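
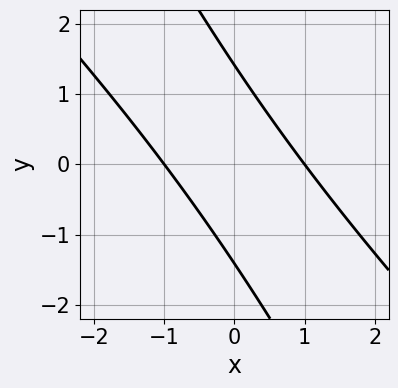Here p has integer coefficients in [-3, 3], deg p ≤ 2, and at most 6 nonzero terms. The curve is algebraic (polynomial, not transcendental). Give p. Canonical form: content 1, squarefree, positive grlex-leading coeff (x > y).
2*x^2 + 3*x*y + y^2 - 2

First, degree: no degree-1 curve has this shape, so deg p = 2.
Next, from the axis intercepts and sections: among the integer gridlines, it crosses the x-axis at x ∈ {-1, 1}.
Finally, solving for integer coefficients yields p as stated.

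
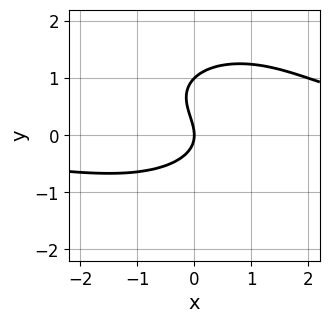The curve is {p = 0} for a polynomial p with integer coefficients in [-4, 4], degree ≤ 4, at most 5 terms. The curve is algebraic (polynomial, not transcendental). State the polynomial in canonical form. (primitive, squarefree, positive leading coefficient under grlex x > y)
x^2*y + 2*y^3 - 2*y^2 - 2*x

First, degree: the shape is more complex than any degree-2 curve, so deg p = 3.
Then, from the axis intercepts and sections: it crosses the x-axis at the gridline x = 0; among the integer gridlines, it crosses the y-axis at y ∈ {0, 1}.
Finally, matching integer coefficients to the picture gives p.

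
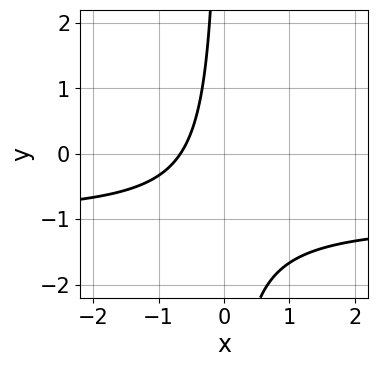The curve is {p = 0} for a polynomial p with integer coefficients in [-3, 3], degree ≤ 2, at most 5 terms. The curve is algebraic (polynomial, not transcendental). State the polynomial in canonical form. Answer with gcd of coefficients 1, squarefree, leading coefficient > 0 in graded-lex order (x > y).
3*x*y + 3*x + 2

The degree is 2 — no degree-1 curve has this shape.
Reading off the gridlines: no y-intercept at any integer in the box.
Together with the visible shape, these determine p as stated.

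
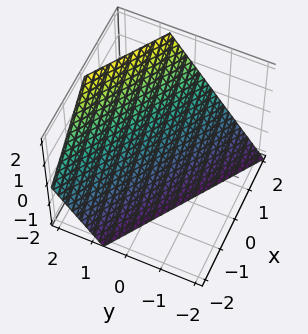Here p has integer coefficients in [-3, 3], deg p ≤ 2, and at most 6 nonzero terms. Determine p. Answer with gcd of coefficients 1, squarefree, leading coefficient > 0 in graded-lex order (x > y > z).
1. Degree: every cross-section is a straight line — this is a plane, so deg p = 1.
2. Against the integer gridlines: it meets the x-axis at x = 1 (among the integer gridlines); one z-axis crossing is at z = -1.
3. Together with the visible shape, these determine p as stated.

2*x + 3*y - 2*z - 2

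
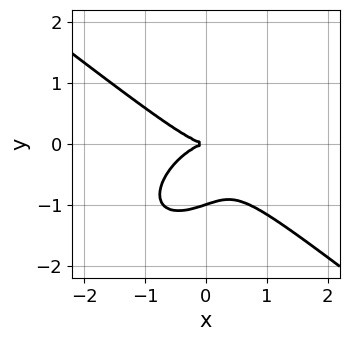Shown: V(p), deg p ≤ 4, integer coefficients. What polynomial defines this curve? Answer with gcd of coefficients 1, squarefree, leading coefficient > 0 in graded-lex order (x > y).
2*x^3 - x*y^2 + 3*y^3 + 3*y^2

The degree is 3 — a generic line meets the curve in up to 3 points.
Against the integer gridlines: it crosses the x-axis at the gridline x = 0; among the integer gridlines, it crosses the y-axis at y ∈ {-1, 0}.
Together with the visible shape, these determine p as stated.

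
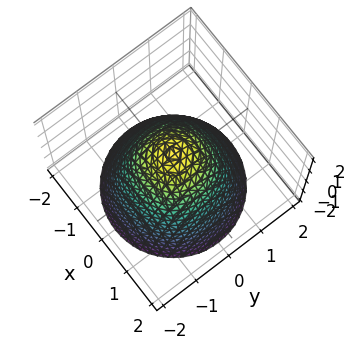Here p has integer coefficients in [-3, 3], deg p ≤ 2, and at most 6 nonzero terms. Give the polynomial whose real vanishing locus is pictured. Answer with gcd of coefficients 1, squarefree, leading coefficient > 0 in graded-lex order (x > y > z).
x^2 + y^2 + z - 1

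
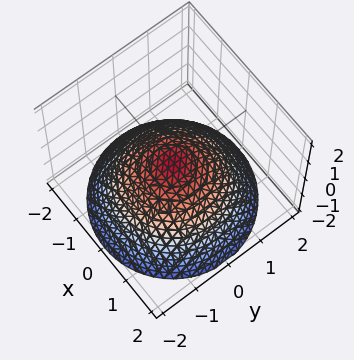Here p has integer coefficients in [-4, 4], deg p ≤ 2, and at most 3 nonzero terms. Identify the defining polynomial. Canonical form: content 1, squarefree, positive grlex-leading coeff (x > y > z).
x^2 + y^2 + 2*z

First, deg p = 2.
Next, symmetries: rotational symmetry about the z-axis ⇒ p depends on x, y only through x² + y².
Then, reading off the gridlines: a circular section at z = -1 has radius between 1 and 2; it meets the z-axis at z = 0 (among the integer gridlines); it crosses the y-axis at the gridline y = 0.
Finally, these observations pin down the coefficients.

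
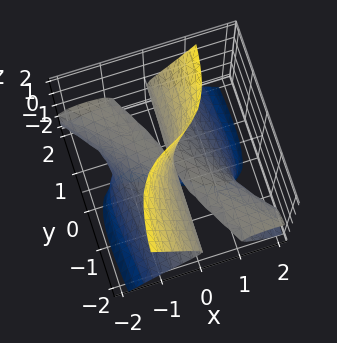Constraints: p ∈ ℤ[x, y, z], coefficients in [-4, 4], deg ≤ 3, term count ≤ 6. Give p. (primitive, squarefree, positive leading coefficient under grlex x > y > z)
(a) Degree: no degree-2 surface has this shape, so deg p = 3.
(b) Reading off the gridlines: the visible y-axis segment lies entirely on the surface; every point of the z-axis in the box is on the surface; it meets the x-axis at x = 0 (among the integer gridlines).
(c) Together with the visible shape, these determine p as stated.

2*x^3 + 3*x^2*y + x*y^2 - 3*y*z^2 + 3*x*z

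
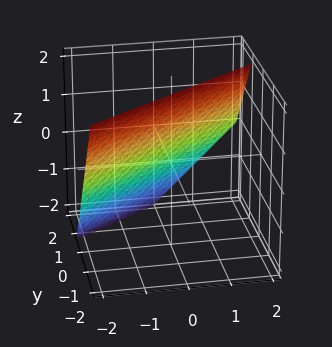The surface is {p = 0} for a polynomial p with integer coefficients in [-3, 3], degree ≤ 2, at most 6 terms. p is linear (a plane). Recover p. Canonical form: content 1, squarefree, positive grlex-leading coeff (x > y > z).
2*x - 3*y - 2*z + 2

The degree is 1 — the surface is flat (a plane).
From the axis intercepts and sections: one z-axis crossing is at z = 1; one x-axis crossing is at x = -1.
These observations pin down the coefficients.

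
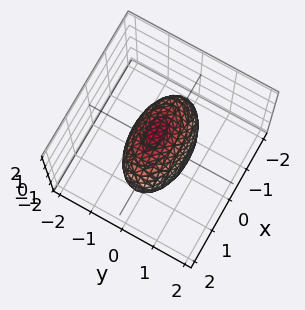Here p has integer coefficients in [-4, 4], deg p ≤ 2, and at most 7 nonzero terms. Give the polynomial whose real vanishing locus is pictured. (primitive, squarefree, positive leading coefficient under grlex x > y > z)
x^2 + 3*y^2 + y*z + 2*z^2 - 2

(a) The degree is 2 — a generic line meets the surface in up to 2 points.
(b) From the visible intercepts: the z-axis gridline crossings are at z ∈ {-1, 1}.
(c) Matching integer coefficients to the picture gives p.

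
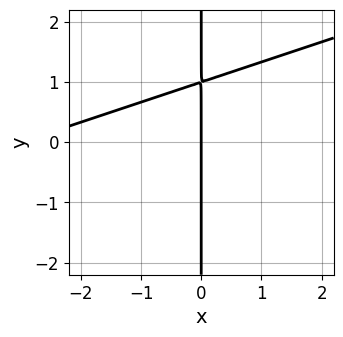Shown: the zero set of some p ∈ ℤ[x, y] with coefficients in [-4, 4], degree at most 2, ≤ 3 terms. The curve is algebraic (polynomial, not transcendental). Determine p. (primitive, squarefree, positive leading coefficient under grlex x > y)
1. The degree is 2 — the shape is more complex than any degree-1 curve.
2. Against the integer gridlines: every point of the y-axis in the box is on the curve; it crosses the x-axis at the gridline x = 0.
3. Matching integer coefficients to the picture gives p.

x^2 - 3*x*y + 3*x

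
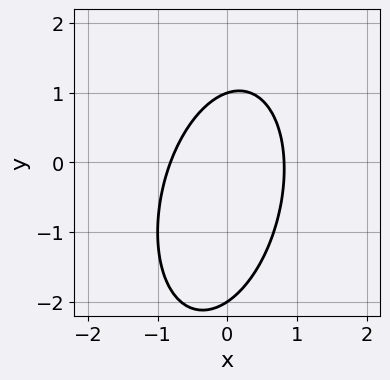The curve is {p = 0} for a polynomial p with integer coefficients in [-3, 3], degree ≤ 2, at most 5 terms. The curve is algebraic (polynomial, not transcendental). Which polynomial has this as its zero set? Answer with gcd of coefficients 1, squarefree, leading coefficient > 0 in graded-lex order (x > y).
3*x^2 - x*y + y^2 + y - 2

(a) The degree is 2 — a generic line meets the curve in up to 2 points.
(b) From the axis intercepts and sections: the y-axis gridline crossings are at y ∈ {-2, 1}.
(c) Assembling these constraints gives the stated polynomial.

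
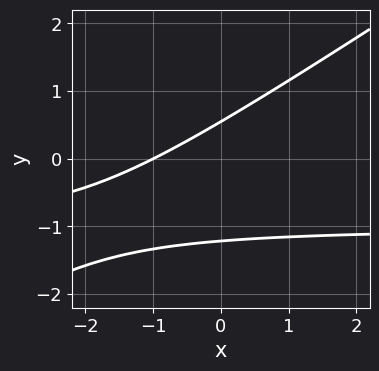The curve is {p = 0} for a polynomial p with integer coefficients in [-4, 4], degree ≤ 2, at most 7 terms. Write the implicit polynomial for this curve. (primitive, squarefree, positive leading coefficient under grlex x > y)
2*x*y - 3*y^2 + 2*x - 2*y + 2

First, degree: a generic line meets the curve in up to 2 points, so deg p = 2.
Next, from the visible intercepts: one x-axis crossing is at x = -1.
Finally, fitting integer coefficients to these (and the overall shape) gives p.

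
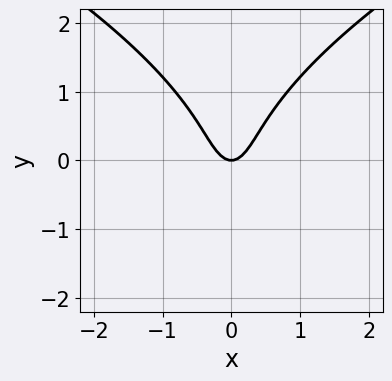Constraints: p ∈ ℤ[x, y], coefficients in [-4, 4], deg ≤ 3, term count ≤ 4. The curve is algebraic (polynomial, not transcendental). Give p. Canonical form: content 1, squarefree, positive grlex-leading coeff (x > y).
y^3 - 3*x^2 + y

(a) The degree is 3 — a generic line meets the curve in up to 3 points.
(b) Symmetries: mirror symmetry x ↦ −x ⇒ only even powers of x.
(c) Against the integer gridlines: one y-axis crossing is at y = 0; it meets the x-axis at x = 0 (among the integer gridlines).
(d) Assembling these constraints gives the stated polynomial.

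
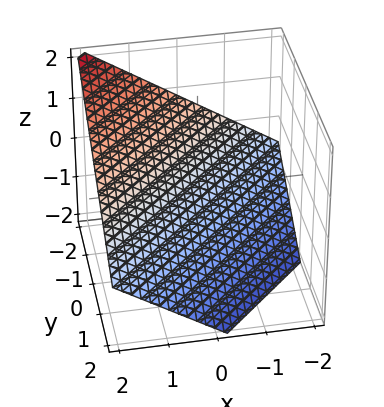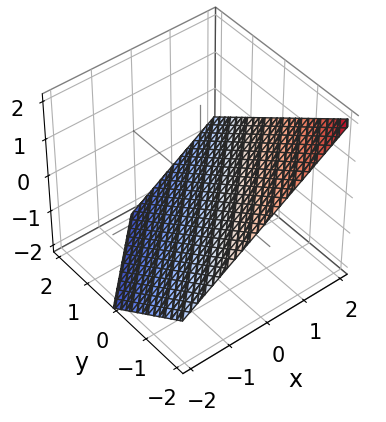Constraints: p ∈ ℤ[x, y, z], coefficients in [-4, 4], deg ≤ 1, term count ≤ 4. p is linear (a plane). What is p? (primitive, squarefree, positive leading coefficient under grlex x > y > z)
(a) deg p = 1. Every cross-section is a straight line — this is a plane.
(b) From the visible intercepts: it meets the y-axis at y = -1 (among the integer gridlines); it meets the x-axis at x = 1 (among the integer gridlines).
(c) Solving for integer coefficients yields p as stated.

2*x - 2*y - 3*z - 2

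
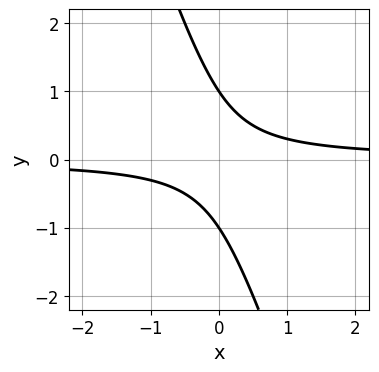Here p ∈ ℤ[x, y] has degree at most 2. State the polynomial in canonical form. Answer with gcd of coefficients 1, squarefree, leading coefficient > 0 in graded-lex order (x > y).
3*x*y + y^2 - 1

(a) deg p = 2.
(b) From the axis intercepts and sections: among the integer gridlines, it crosses the y-axis at y ∈ {-1, 1}; no x-intercept at any integer in the box.
(c) Putting this together gives p.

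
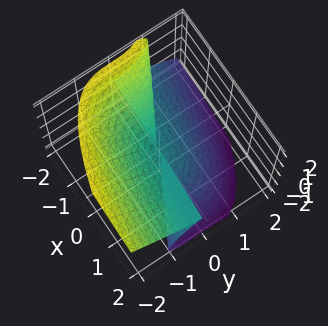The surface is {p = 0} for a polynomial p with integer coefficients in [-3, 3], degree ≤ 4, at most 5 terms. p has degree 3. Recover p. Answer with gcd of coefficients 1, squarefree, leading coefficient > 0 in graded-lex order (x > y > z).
The degree is 3 — the shape is more complex than any degree-2 surface.
Checking where it meets the axes: it crosses the y-axis at the gridline y = 0; it crosses the z-axis at the gridline z = 0; the visible x-axis segment lies entirely on the surface.
Together with the visible shape, these determine p as stated.

x*z^2 + y^3 + z^3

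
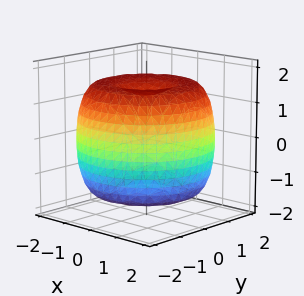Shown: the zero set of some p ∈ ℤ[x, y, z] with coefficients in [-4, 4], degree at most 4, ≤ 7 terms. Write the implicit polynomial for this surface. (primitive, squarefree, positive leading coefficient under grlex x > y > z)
x^4 + 2*x^2*y^2 + y^4 - 3*x^2 - 3*y^2 + 2*z^2 - 3

(a) The degree is 4 — the shape is more complex than any degree-3 surface.
(b) Symmetries: the surface is invariant under rotation about z: p = q(x² + y², z).
(c) Reading off the gridlines: a circular section at z = 0 has radius between 1 and 2.
(d) These observations pin down the coefficients.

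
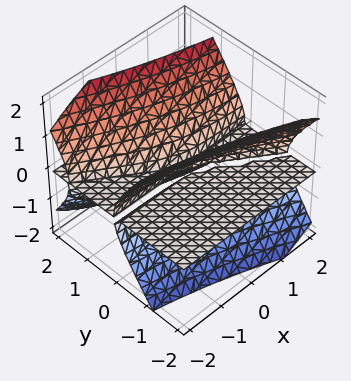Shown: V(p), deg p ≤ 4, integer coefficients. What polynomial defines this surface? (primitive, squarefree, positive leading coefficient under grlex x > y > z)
1. I count 3 distinct pieces. Treating them together as one polynomial.
2. deg p = 3. No degree-2 surface has this shape.
3. Against the integer gridlines: every point of the x-axis in the box is on the surface; the visible y-axis segment lies entirely on the surface; one z-axis crossing is at z = 0.
4. Matching integer coefficients to the picture gives p.

2*x*y*z + 3*y^2*z - 2*z^3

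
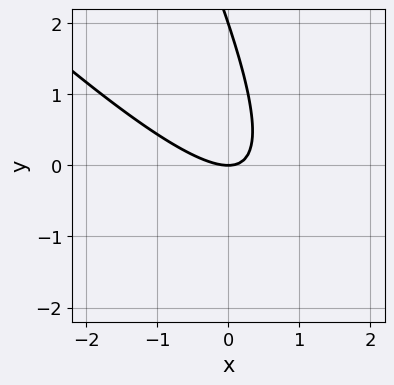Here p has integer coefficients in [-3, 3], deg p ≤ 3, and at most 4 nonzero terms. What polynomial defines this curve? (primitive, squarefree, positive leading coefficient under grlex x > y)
2*x^2 + 3*x*y + y^2 - 2*y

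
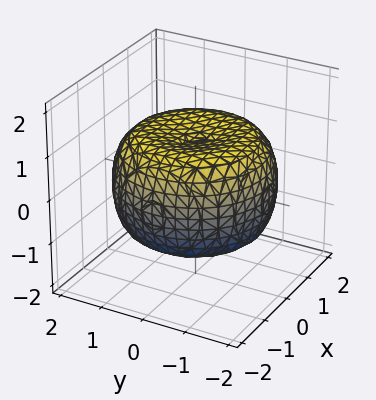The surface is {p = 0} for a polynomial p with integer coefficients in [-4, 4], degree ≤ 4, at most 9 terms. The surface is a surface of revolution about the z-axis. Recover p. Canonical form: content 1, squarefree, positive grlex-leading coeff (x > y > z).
x^4 + 2*x^2*y^2 + y^4 - 2*x^2 - 2*y^2 + 3*z^2 - 3

1. The degree is 4 — no degree-3 surface has this shape.
2. Symmetries: every cross-section ⟂ z is a circle, so x, y appear only via x² + y².
3. From the axis intercepts and sections: a circular section at z = 0 has radius between 1 and 2; among the integer gridlines, it crosses the z-axis at z ∈ {-1, 1}.
4. Fitting integer coefficients to these (and the overall shape) gives p.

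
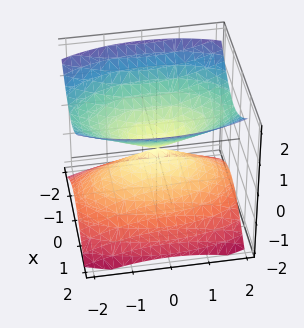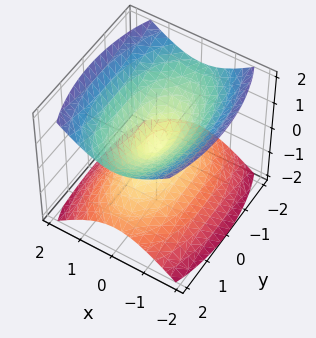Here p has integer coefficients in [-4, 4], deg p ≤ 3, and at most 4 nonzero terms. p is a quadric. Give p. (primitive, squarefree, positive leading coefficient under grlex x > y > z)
1. I count 2 distinct pieces. Treating them together as one polynomial.
2. Degree: two nappes meeting at a single point; a quadric, so deg p = 2.
3. Symmetries: it's symmetric under z → −z, forcing even powers of z; the y ↦ −y reflection is a symmetry, so y appears only in even powers; it's symmetric under x → −x, forcing even powers of x.
4. Reading off the gridlines: it meets the y-axis at y = 0 (among the integer gridlines); it crosses the x-axis at the gridline x = 0; one z-axis crossing is at z = 0.
5. Solving for integer coefficients yields p as stated.

3*x^2 + y^2 - 3*z^2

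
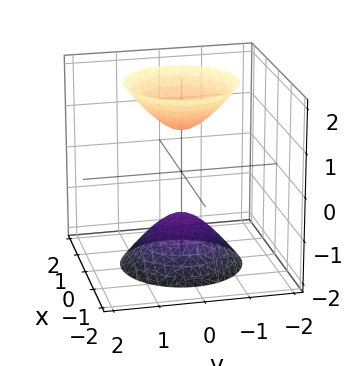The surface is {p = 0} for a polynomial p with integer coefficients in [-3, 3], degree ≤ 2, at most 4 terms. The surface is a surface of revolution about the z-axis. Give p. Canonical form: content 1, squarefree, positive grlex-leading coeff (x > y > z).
2*x^2 + 2*y^2 - z^2 + 1

I count 2 distinct pieces.
Degree: the shape is more complex than any degree-1 surface, so deg p = 2.
Symmetry: the surface is invariant under rotation about z: p = q(x² + y², z).
Checking where it meets the axes: the surface avoids every integer y-axis point in the box; no x-intercept at any integer in the box; a circular section at z = -2 has radius between 1 and 2.
Fitting integer coefficients to these (and the overall shape) gives p.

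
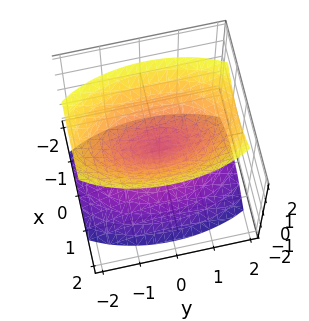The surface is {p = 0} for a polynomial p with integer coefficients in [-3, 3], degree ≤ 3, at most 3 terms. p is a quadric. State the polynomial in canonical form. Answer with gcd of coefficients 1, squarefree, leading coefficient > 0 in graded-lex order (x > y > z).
1. The picture has 2 separate pieces. Treating them together as one polynomial.
2. The degree is 2 — two nappes meeting at a single point; a quadric.
3. Symmetries: the x ↦ −x reflection is a symmetry, so x appears only in even powers; it's symmetric under y → −y, forcing even powers of y; the z ↦ −z reflection is a symmetry, so z appears only in even powers.
4. From the axis intercepts and sections: it crosses the z-axis at the gridline z = 0; one y-axis crossing is at y = 0; one x-axis crossing is at x = 0.
5. Solving for integer coefficients yields p as stated.

3*x^2 + y^2 - 2*z^2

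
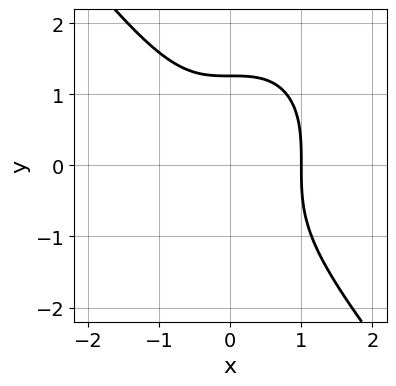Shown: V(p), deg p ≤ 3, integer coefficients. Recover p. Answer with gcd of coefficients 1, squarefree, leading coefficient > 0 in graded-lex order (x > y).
(a) The degree is 3 — the shape is more complex than any degree-2 curve.
(b) From the axis intercepts and sections: it meets the x-axis at x = 1 (among the integer gridlines).
(c) Matching integer coefficients to the picture gives p.

2*x^3 + y^3 - 2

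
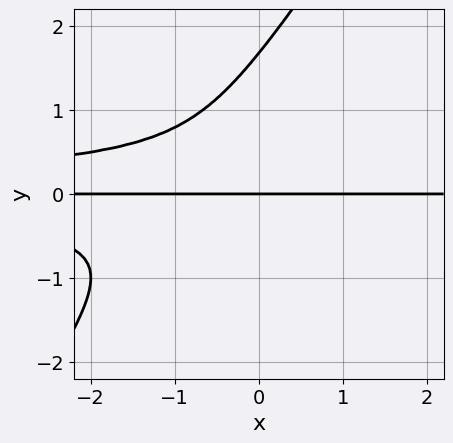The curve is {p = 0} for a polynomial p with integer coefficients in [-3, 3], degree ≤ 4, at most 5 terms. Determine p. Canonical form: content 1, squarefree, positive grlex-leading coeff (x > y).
3*x*y^3 - 2*y^4 + 3*y^3 + y

First, degree: a generic line meets the curve in up to 4 points, so deg p = 4.
Then, from the axis intercepts and sections: it meets the y-axis at y = 0 (among the integer gridlines); the visible x-axis segment lies entirely on the curve.
Finally, these observations pin down the coefficients.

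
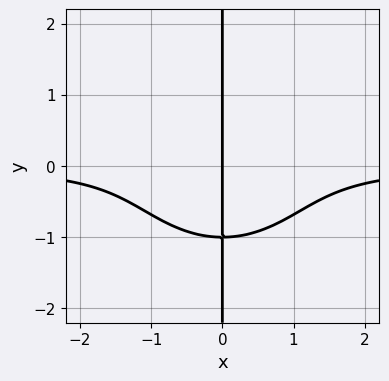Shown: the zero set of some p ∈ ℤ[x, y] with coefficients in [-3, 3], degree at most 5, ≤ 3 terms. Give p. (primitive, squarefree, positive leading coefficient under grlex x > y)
x^3*y + x*y^3 + x

1. The degree is 4 — a generic line meets the curve in up to 4 points.
2. Observable constraints: one x-axis crossing is at x = 0; the visible y-axis segment lies entirely on the curve.
3. Solving for integer coefficients yields p as stated.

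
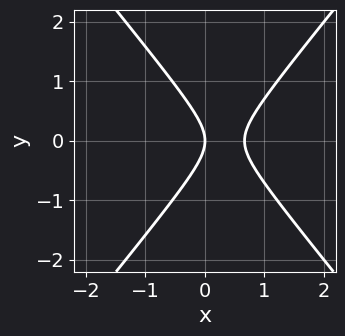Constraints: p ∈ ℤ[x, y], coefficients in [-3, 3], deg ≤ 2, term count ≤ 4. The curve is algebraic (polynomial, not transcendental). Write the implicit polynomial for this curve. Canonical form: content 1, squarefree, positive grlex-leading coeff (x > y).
Degree: no degree-1 curve has this shape, so deg p = 2.
Symmetries: it's symmetric under y → −y, forcing even powers of y.
Checking where it meets the axes: it crosses the y-axis at the gridline y = 0; it crosses the x-axis at the gridline x = 0.
Fitting integer coefficients to these (and the overall shape) gives p.

3*x^2 - 2*y^2 - 2*x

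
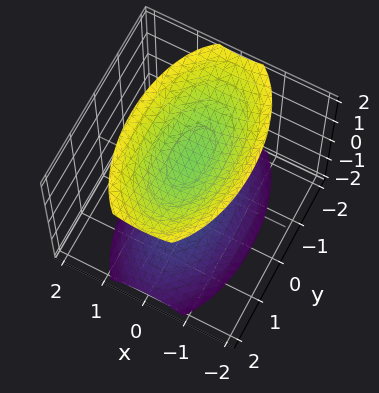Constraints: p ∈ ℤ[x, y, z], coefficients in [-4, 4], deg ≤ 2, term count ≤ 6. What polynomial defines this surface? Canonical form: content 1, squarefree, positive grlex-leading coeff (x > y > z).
3*x^2 + y^2 - 2*z^2 + 3

(a) I count 2 distinct pieces.
(b) deg p = 2.
(c) Symmetries: the x ↦ −x reflection is a symmetry, so x appears only in even powers; it's symmetric under y → −y, forcing even powers of y; mirror symmetry z ↦ −z ⇒ only even powers of z.
(d) Against the integer gridlines: the surface avoids every integer y-axis point in the box; no x-intercept at any integer in the box.
(e) Assembling these constraints gives the stated polynomial.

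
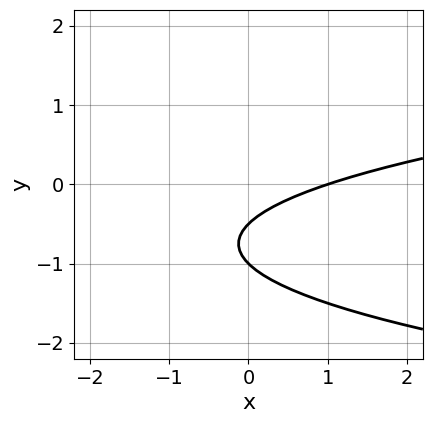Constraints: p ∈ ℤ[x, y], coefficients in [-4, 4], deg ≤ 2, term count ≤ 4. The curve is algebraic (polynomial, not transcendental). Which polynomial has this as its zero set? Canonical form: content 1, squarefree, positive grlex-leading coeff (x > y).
1. deg p = 2.
2. Checking where it meets the axes: one x-axis crossing is at x = 1; it meets the y-axis at y = -1 (among the integer gridlines).
3. Putting this together gives p.

2*y^2 - x + 3*y + 1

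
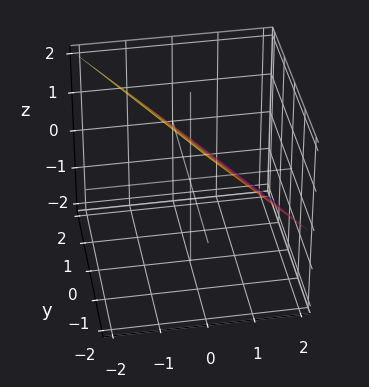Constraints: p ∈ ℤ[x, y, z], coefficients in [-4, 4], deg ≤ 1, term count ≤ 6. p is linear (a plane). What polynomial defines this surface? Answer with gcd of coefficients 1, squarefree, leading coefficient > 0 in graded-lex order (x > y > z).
(a) Degree: every cross-section is a straight line — this is a plane, so deg p = 1.
(b) Against the integer gridlines: one x-axis crossing is at x = 1; it meets the y-axis at y = 2 (among the integer gridlines).
(c) Matching integer coefficients to the picture gives p.

2*x + y + 2*z - 2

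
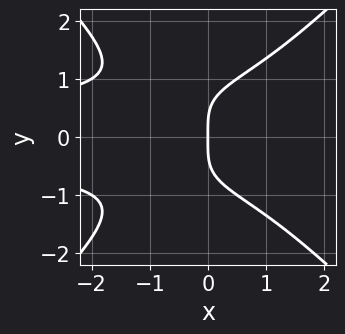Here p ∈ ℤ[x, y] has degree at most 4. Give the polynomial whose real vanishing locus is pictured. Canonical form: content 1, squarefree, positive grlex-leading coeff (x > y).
First, the degree is 4 — no degree-3 curve has this shape.
Then, symmetries: the y ↦ −y reflection is a symmetry, so y appears only in even powers.
Next, reading off the gridlines: it meets the x-axis at x = 0 (among the integer gridlines); it crosses the y-axis at the gridline y = 0.
Finally, fitting integer coefficients to these (and the overall shape) gives p.

2*x^2*y^2 - 2*y^4 + 3*x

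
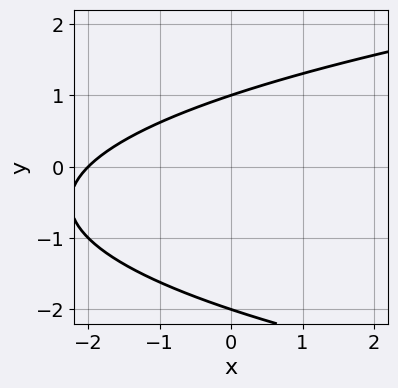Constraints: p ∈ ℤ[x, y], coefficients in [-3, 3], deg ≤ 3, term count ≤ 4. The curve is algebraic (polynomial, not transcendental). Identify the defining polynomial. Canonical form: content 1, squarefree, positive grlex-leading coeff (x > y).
1. The degree is 2 — a generic line meets the curve in up to 2 points.
2. Checking where it meets the axes: among the integer gridlines, it crosses the y-axis at y ∈ {-2, 1}; it crosses the x-axis at the gridline x = -2.
3. Matching integer coefficients to the picture gives p.

y^2 - x + y - 2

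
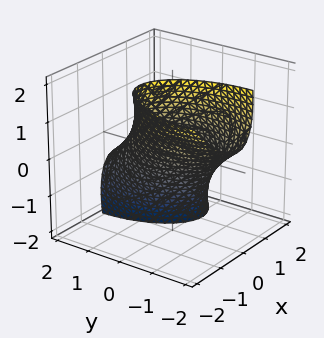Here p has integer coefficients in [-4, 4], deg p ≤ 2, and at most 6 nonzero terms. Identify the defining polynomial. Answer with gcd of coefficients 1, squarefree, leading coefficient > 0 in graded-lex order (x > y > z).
First, degree: no degree-1 surface has this shape, so deg p = 2.
Finally, matching integer coefficients to the picture gives p.

3*x^2 + 3*x*z + y^2 + 2*y*z + z^2 - 2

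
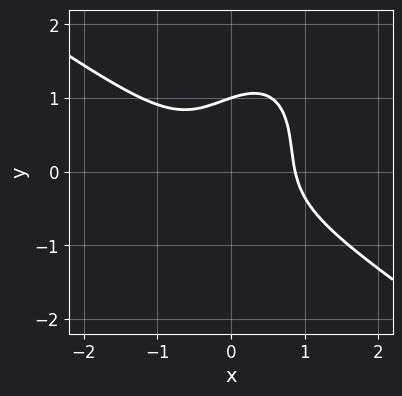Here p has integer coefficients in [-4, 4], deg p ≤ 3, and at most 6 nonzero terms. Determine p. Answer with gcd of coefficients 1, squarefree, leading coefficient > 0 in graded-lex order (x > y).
First, degree: the shape is more complex than any degree-2 curve, so deg p = 3.
Then, checking where it meets the axes: it crosses the y-axis at the gridline y = 1.
Finally, these observations pin down the coefficients.

3*x^3 + 2*x^2*y - 2*x*y^2 + 2*y^3 - 2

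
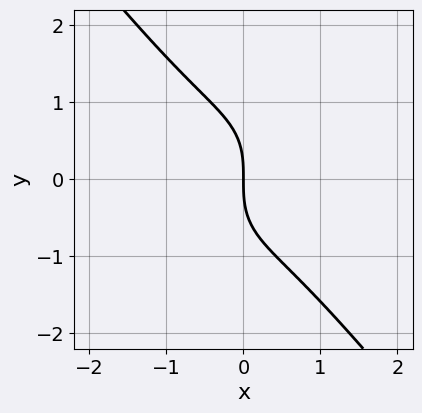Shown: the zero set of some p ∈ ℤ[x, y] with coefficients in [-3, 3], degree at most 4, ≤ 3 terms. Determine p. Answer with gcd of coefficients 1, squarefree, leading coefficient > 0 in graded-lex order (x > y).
1. Degree: no degree-2 curve has this shape, so deg p = 3.
2. From the axis intercepts and sections: it crosses the x-axis at the gridline x = 0; it meets the y-axis at y = 0 (among the integer gridlines).
3. Matching integer coefficients to the picture gives p.

2*x^3 + y^3 + 2*x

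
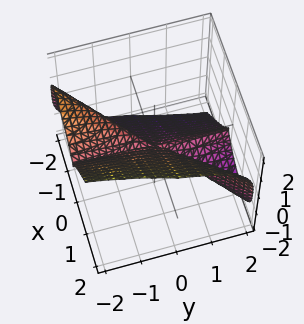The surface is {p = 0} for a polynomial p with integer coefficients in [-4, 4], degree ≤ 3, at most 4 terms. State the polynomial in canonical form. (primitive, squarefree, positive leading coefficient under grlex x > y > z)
x^3 - x^2*y - z^3

deg p = 3.
From the visible intercepts: one x-axis crossing is at x = 0; the visible y-axis segment lies entirely on the surface; it meets the z-axis at z = 0 (among the integer gridlines).
Fitting integer coefficients to these (and the overall shape) gives p.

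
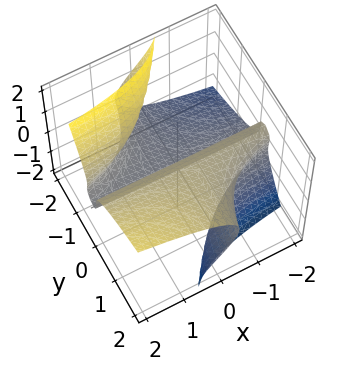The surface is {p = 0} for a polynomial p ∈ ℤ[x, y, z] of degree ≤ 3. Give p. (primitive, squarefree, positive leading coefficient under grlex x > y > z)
2*x*y^2 - 3*y*z^2 - 2*z^3 + 2*y

The degree is 3 — the shape is more complex than any degree-2 surface.
From the visible intercepts: it meets the y-axis at y = 0 (among the integer gridlines); it meets the z-axis at z = 0 (among the integer gridlines); every point of the x-axis in the box is on the surface.
Solving for integer coefficients yields p as stated.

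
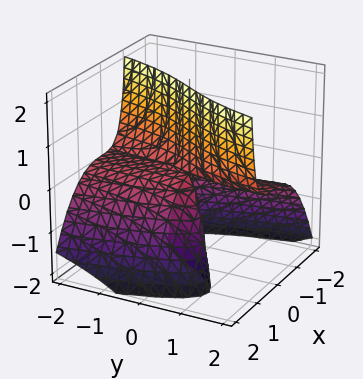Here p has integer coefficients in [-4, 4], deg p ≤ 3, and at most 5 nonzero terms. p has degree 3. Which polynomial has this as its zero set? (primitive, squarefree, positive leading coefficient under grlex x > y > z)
The degree is 3 — a generic line meets the surface in up to 3 points.
From the axis intercepts and sections: it meets the x-axis at x = 0 (among the integer gridlines); every point of the z-axis in the box is on the surface; the visible y-axis segment lies entirely on the surface.
Fitting integer coefficients to these (and the overall shape) gives p.

2*x^3 + 3*x*z - 2*y*z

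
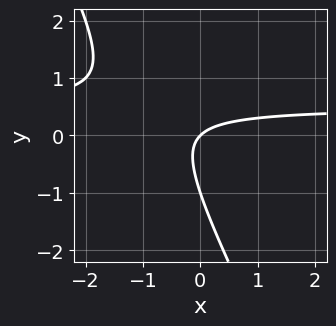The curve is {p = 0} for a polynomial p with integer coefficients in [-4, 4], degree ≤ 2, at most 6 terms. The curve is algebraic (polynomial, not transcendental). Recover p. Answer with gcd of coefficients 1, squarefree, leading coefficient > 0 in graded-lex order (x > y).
First, degree: a generic line meets the curve in up to 2 points, so deg p = 2.
Then, from the axis intercepts and sections: one x-axis crossing is at x = 0; the y-axis gridline crossings are at y ∈ {-1, 0}.
Finally, assembling these constraints gives the stated polynomial.

2*x*y + y^2 - x + y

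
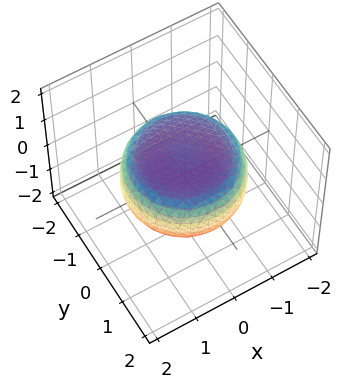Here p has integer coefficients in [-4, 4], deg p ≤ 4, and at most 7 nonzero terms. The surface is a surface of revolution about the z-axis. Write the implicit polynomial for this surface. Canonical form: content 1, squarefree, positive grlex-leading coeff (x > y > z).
x^4 + 2*x^2*y^2 + y^4 - x^2 - y^2 + 3*z^2 - 2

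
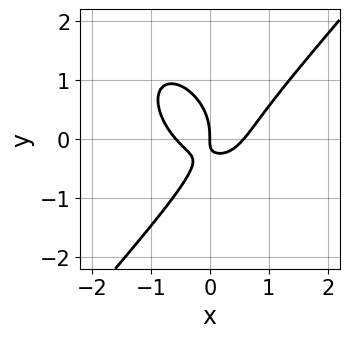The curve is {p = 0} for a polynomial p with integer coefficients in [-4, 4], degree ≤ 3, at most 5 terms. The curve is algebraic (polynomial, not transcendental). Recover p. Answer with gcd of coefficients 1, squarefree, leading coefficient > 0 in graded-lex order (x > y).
3*x^3 - 2*y^3 - 3*x*y - x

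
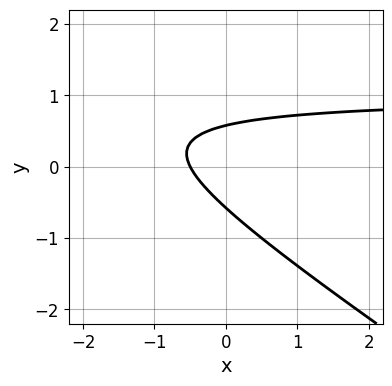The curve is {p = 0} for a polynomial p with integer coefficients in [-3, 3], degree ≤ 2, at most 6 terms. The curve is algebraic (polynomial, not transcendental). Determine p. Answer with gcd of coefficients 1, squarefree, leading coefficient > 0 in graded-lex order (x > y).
(a) deg p = 2. The shape is more complex than any degree-1 curve.
(b) Putting this together gives p.

2*x*y + 3*y^2 - 2*x - 1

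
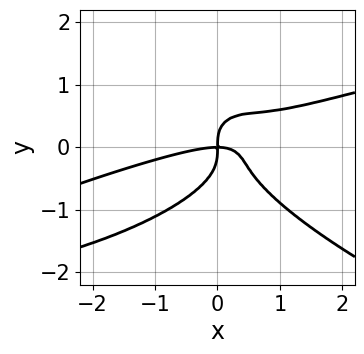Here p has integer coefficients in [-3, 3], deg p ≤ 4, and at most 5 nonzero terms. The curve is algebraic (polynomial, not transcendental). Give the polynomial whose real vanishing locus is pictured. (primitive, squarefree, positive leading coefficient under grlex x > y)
(a) deg p = 4.
(b) From the axis intercepts and sections: one y-axis crossing is at y = 0; one x-axis crossing is at x = 0.
(c) Solving for integer coefficients yields p as stated.

3*y^4 - x^3 + 3*x^2*y - 2*x*y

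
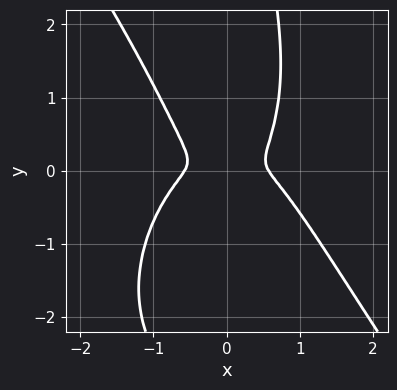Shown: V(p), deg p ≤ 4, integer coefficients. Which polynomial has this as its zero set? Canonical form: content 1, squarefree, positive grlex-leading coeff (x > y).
(a) The degree is 4 — the shape is more complex than any degree-3 curve.
(b) The integer polynomial consistent with all of this is the stated p.

3*x^4 + x*y^3 + 2*x^2*y - x^2 - 2*y^2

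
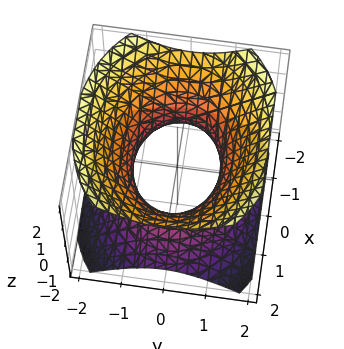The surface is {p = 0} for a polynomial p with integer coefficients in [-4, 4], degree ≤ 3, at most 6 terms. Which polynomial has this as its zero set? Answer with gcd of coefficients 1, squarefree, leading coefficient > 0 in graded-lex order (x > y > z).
1. Degree: an hourglass — one-sheet hyperboloid; a quadric, so deg p = 2.
2. Symmetries: the z ↦ −z reflection is a symmetry, so z appears only in even powers; the y ↦ −y reflection is a symmetry, so y appears only in even powers; it's symmetric under x → −x, forcing even powers of x.
3. From the axis intercepts and sections: the surface avoids every integer z-axis point in the box; the y-axis gridline crossings are at y ∈ {-1, 1}.
4. Fitting integer coefficients to these (and the overall shape) gives p.

2*x^2 + 3*y^2 - 3*z^2 - 3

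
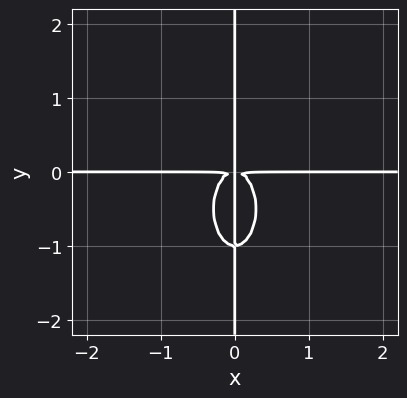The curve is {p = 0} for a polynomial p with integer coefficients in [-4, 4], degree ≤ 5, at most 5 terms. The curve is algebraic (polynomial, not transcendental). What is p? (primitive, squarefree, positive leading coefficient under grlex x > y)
3*x^3*y + x*y^3 + x*y^2

deg p = 4.
From the axis intercepts and sections: every point of the y-axis in the box is on the curve; every point of the x-axis in the box is on the curve.
Solving for integer coefficients yields p as stated.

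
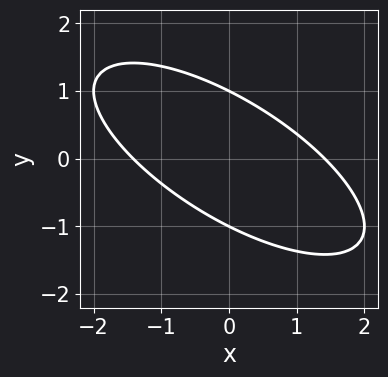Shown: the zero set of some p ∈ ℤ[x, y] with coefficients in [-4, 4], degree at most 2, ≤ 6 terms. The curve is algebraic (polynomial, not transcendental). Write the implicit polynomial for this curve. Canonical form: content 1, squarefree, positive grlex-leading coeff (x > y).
x^2 + 2*x*y + 2*y^2 - 2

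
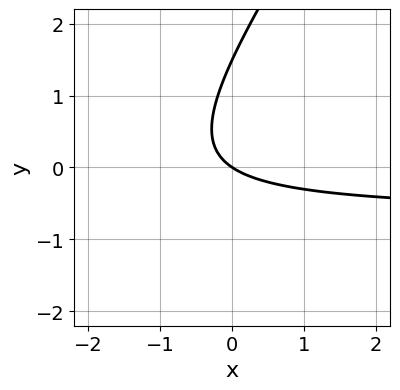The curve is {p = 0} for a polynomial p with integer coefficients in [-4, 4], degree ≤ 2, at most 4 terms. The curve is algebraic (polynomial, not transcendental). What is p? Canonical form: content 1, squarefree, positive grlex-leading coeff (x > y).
3*x*y - 2*y^2 + 2*x + 3*y

deg p = 2. No degree-1 curve has this shape.
From the visible intercepts: it crosses the x-axis at the gridline x = 0; it crosses the y-axis at the gridline y = 0.
These observations pin down the coefficients.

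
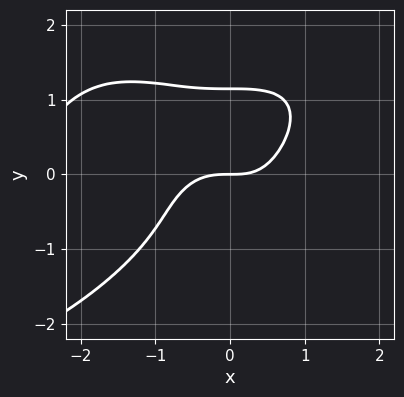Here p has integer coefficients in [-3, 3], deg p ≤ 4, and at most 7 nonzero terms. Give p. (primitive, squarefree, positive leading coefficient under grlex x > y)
x^4 - x^3*y + 2*y^4 + 3*x^3 - 3*y

1. Degree: a generic line meets the curve in up to 4 points, so deg p = 4.
2. Reading off the gridlines: it crosses the x-axis at the gridline x = 0; one y-axis crossing is at y = 0.
3. Assembling these constraints gives the stated polynomial.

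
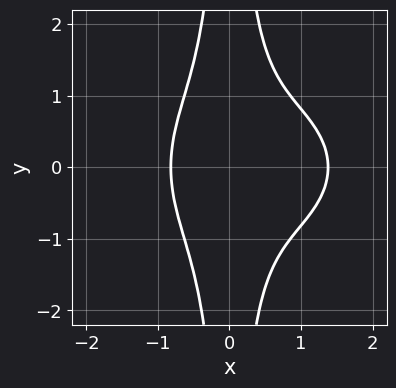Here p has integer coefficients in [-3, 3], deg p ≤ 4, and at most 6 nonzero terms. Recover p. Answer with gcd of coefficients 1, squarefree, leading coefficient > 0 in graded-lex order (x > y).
2*x^4 + 3*x^2*y^2 - 2*x^3 - 2

The degree is 4 — a generic line meets the curve in up to 4 points.
Symmetries: mirror symmetry y ↦ −y ⇒ only even powers of y.
From the axis intercepts and sections: the curve avoids every integer y-axis point in the box.
The integer polynomial consistent with all of this is the stated p.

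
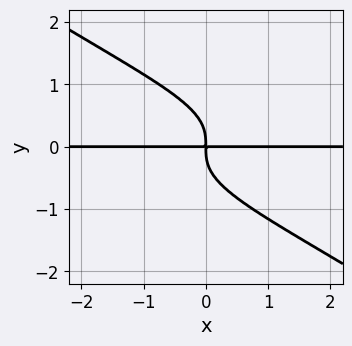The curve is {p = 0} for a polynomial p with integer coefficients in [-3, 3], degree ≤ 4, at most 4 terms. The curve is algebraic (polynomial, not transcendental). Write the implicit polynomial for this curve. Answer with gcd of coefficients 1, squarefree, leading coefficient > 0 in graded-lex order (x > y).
2*x*y^3 + 3*y^4 + 2*x*y

(a) The degree is 4 — a generic line meets the curve in up to 4 points.
(b) Observable constraints: every point of the x-axis in the box is on the curve.
(c) Solving for integer coefficients yields p as stated.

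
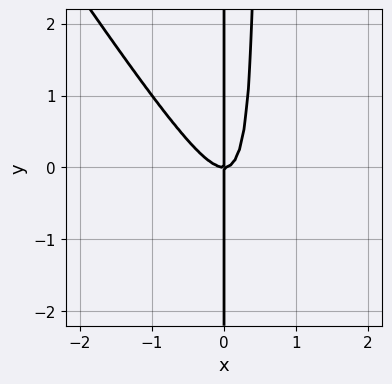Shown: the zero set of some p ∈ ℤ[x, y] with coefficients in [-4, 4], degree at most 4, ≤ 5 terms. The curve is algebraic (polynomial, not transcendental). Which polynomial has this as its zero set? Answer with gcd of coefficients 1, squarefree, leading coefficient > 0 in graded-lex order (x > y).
3*x^3 + 2*x^2*y - x*y

First, the degree is 3 — a generic line meets the curve in up to 3 points.
Next, reading off the gridlines: every point of the y-axis in the box is on the curve; one x-axis crossing is at x = 0.
Finally, these observations pin down the coefficients.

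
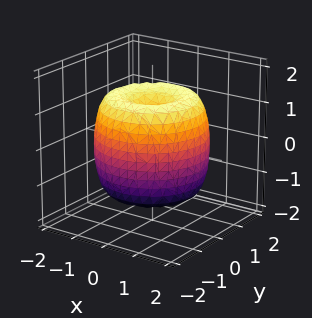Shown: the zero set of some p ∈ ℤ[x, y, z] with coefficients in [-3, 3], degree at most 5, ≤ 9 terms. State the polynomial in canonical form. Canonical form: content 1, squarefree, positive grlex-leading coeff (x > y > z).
1. The degree is 4 — a generic line meets the surface in up to 4 points.
2. Symmetry: the surface is invariant under rotation about z: p = q(x² + y², z).
3. From the axis intercepts and sections: a circular section at z = 1 has radius between 1 and 2; the z-axis gridline crossings are at z ∈ {-1, 1}.
4. The integer polynomial consistent with all of this is the stated p.

x^4 + 2*x^2*y^2 + y^4 - 2*x^2 - 2*y^2 + z^2 - 1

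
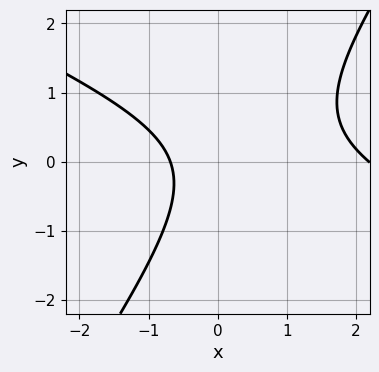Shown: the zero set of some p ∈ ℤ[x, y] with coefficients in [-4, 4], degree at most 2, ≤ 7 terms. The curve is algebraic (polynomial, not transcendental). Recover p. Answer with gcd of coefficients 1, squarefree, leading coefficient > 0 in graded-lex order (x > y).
2*x^2 + 3*x*y - 3*y^2 - 3*x - 3

(a) deg p = 2. The shape is more complex than any degree-1 curve.
(b) Checking where it meets the axes: no y-intercept at any integer in the box.
(c) The integer polynomial consistent with all of this is the stated p.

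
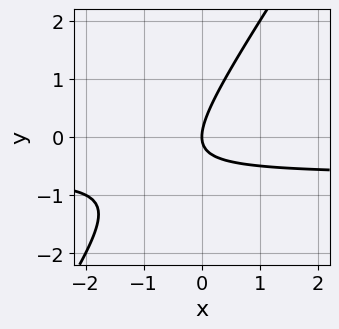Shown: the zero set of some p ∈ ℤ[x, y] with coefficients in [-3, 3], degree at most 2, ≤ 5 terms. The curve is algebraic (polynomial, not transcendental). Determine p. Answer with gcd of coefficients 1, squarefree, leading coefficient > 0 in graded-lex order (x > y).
3*x*y - 2*y^2 + 2*x

1. Degree: no degree-1 curve has this shape, so deg p = 2.
2. Observable constraints: one x-axis crossing is at x = 0; one y-axis crossing is at y = 0.
3. Solving for integer coefficients yields p as stated.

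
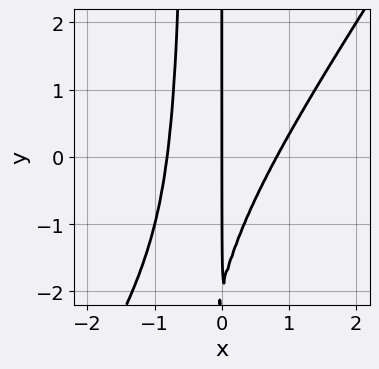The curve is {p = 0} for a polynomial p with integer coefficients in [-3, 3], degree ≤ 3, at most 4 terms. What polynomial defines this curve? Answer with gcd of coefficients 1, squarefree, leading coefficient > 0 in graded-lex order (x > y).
3*x^3 - 2*x^2*y - x*y - 2*x

First, the degree is 3 — the shape is more complex than any degree-2 curve.
Next, checking where it meets the axes: every point of the y-axis in the box is on the curve; it meets the x-axis at x = 0 (among the integer gridlines).
Finally, fitting integer coefficients to these (and the overall shape) gives p.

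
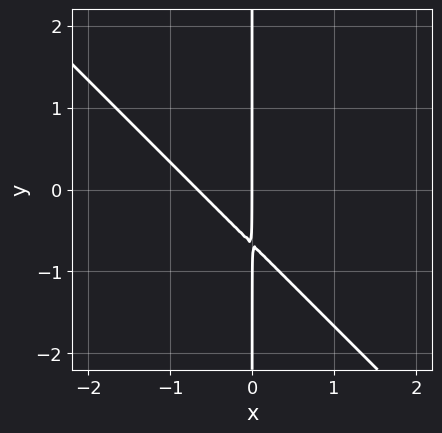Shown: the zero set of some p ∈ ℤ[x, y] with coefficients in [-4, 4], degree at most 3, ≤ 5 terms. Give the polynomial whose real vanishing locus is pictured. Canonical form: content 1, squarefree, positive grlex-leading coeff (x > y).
1. Degree: no degree-1 curve has this shape, so deg p = 2.
2. From the axis intercepts and sections: the visible y-axis segment lies entirely on the curve; it meets the x-axis at x = 0 (among the integer gridlines).
3. Putting this together gives p.

3*x^2 + 3*x*y + 2*x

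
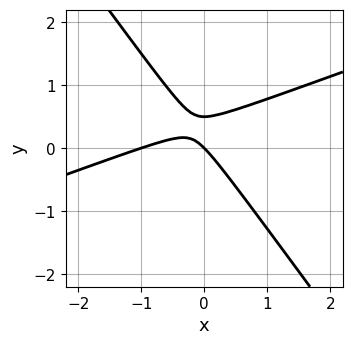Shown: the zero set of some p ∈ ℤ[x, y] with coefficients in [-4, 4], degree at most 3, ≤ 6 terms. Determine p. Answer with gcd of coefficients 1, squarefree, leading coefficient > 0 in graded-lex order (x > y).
x^2 - 2*x*y - 2*y^2 + x + y

(a) Degree: no degree-1 curve has this shape, so deg p = 2.
(b) From the visible intercepts: among the integer gridlines, it crosses the x-axis at x ∈ {-1, 0}; it crosses the y-axis at the gridline y = 0.
(c) Putting this together gives p.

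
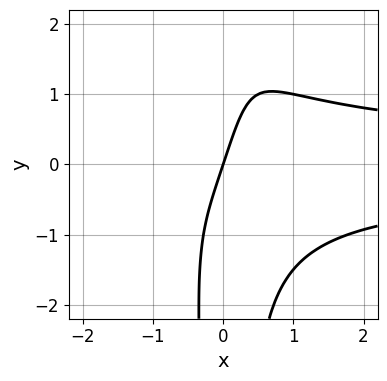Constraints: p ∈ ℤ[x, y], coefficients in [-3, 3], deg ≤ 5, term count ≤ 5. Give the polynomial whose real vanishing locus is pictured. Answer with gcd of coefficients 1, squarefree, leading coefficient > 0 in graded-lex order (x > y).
First, degree: a generic line meets the curve in up to 4 points, so deg p = 4.
Next, checking where it meets the axes: one y-axis crossing is at y = 0; it crosses the x-axis at the gridline x = 0.
Finally, together with the visible shape, these determine p as stated.

2*x^2*y^2 - 3*x + y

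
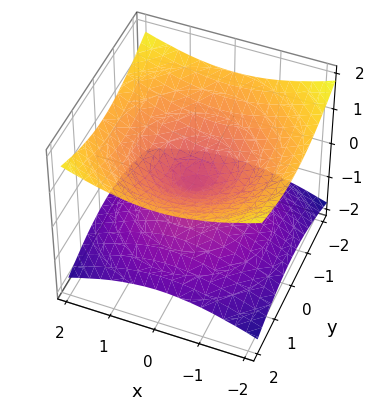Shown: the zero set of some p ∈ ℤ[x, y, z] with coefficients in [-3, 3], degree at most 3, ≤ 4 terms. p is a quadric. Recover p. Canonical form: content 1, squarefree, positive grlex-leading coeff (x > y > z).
x^2 + y^2 - 3*z^2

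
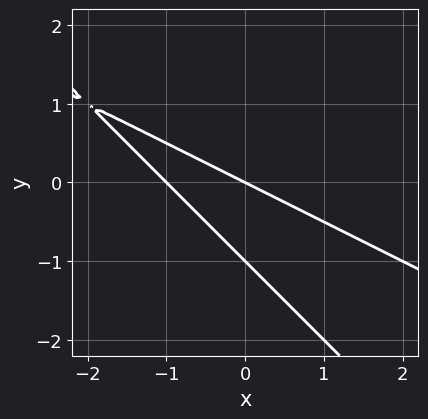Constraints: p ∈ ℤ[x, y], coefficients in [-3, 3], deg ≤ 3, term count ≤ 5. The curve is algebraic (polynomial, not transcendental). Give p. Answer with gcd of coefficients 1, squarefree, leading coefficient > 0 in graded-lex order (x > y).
x^2 + 3*x*y + 2*y^2 + x + 2*y

The degree is 2 — the shape is more complex than any degree-1 curve.
Checking where it meets the axes: the x-axis gridline crossings are at x ∈ {-1, 0}; the y-axis gridline crossings are at y ∈ {-1, 0}.
The integer polynomial consistent with all of this is the stated p.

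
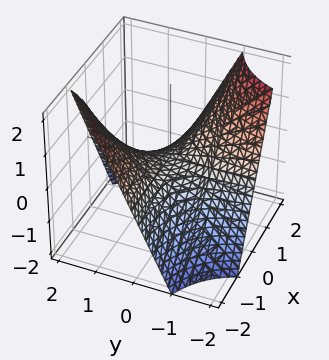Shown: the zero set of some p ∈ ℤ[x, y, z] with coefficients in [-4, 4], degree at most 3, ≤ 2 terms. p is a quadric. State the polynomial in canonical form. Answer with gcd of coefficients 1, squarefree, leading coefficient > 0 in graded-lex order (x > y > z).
x*y + z

(a) deg p = 2.
(b) Checking where it meets the axes: it meets the z-axis at z = 0 (among the integer gridlines); the visible y-axis segment lies entirely on the surface; every point of the x-axis in the box is on the surface.
(c) Putting this together gives p.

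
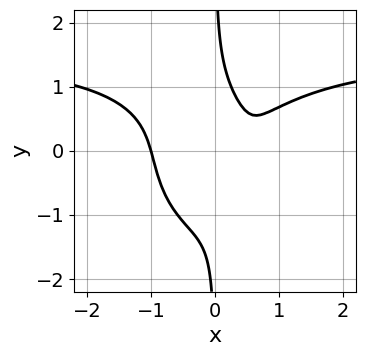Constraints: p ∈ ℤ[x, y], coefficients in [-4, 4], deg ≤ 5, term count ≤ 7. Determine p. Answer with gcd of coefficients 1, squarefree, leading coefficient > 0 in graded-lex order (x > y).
2*x^3*y + 2*x*y^3 - 3*x^3 + 2*x - 1

1. deg p = 4.
2. Checking where it meets the axes: it crosses the x-axis at the gridline x = -1; no y-intercept at any integer in the box.
3. Matching integer coefficients to the picture gives p.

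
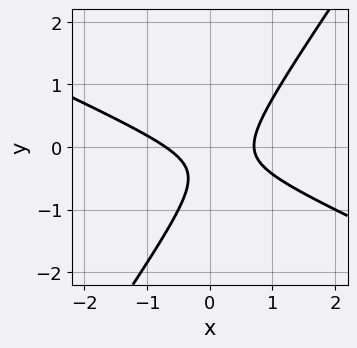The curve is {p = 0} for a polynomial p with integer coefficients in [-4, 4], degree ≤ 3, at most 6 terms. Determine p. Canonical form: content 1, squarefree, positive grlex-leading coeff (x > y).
(a) deg p = 2. A generic line meets the curve in up to 2 points.
(b) Against the integer gridlines: no y-intercept at any integer in the box.
(c) Fitting integer coefficients to these (and the overall shape) gives p.

2*x^2 + 3*x*y - 3*y^2 - 2*y - 1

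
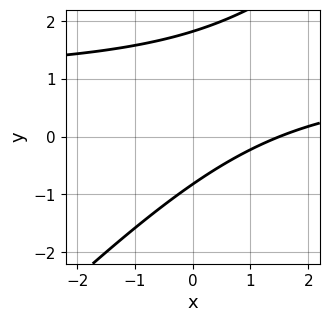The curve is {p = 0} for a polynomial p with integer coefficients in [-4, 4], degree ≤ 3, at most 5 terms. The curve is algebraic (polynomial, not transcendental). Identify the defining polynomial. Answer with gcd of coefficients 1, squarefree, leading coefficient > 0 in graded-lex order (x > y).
First, the degree is 2 — no degree-1 curve has this shape.
Finally, solving for integer coefficients yields p as stated.

2*x*y - 2*y^2 - 2*x + 2*y + 3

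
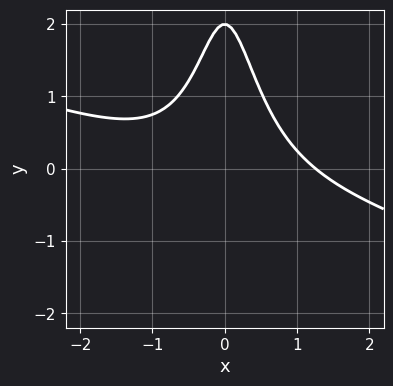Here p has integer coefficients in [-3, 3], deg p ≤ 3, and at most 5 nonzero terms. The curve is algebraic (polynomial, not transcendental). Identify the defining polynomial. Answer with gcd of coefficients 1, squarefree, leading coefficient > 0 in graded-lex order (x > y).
x^3 + 3*x^2*y + y - 2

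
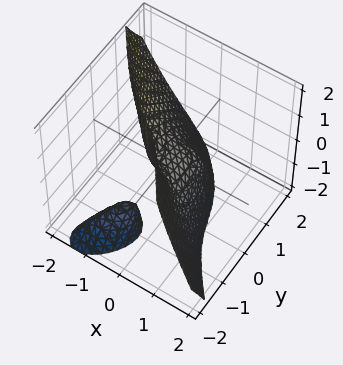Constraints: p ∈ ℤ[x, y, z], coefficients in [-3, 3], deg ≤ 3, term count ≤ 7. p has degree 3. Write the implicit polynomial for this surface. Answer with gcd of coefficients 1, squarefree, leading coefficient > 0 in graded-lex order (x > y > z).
2*x^3 - 2*x*y*z + y^3 + y*z + z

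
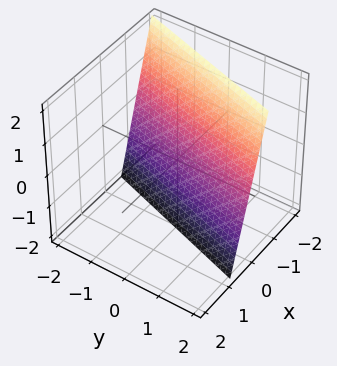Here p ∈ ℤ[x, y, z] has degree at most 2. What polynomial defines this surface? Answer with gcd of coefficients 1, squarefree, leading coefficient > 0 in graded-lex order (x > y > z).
(a) The degree is 1 — every cross-section is a straight line — this is a plane.
(b) Against the integer gridlines: one z-axis crossing is at z = -2; it crosses the y-axis at the gridline y = 2.
(c) These observations pin down the coefficients.

3*x - y + z + 2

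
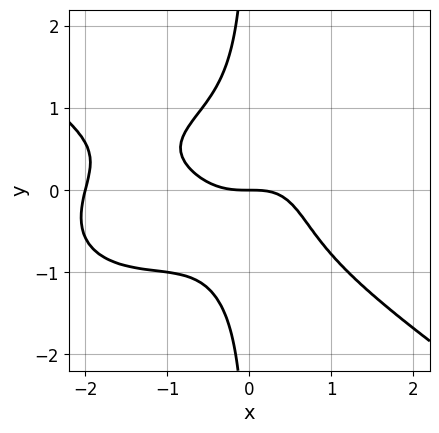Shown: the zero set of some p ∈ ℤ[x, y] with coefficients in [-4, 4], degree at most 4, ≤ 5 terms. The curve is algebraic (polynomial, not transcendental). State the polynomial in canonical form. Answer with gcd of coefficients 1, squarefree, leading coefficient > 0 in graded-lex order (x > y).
1. Degree: the shape is more complex than any degree-3 curve, so deg p = 4.
2. Reading off the gridlines: the x-axis gridline crossings are at x ∈ {-2, 0}; one y-axis crossing is at y = 0.
3. The integer polynomial consistent with all of this is the stated p.

x^4 + 3*x*y^3 + 2*x^3 + 2*y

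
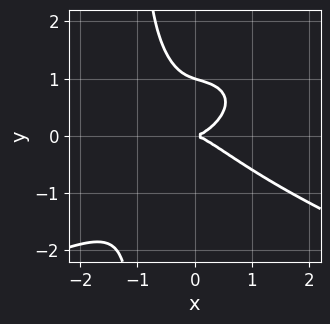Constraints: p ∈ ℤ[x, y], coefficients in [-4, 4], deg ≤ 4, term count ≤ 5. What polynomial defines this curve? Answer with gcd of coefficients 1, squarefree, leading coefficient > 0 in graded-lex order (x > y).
3*x*y^3 + 3*x^3 - 2*x*y^2 + 3*y^3 - 3*y^2

1. The degree is 4 — a generic line meets the curve in up to 4 points.
2. From the visible intercepts: one x-axis crossing is at x = 0; the y-axis gridline crossings are at y ∈ {0, 1}.
3. Assembling these constraints gives the stated polynomial.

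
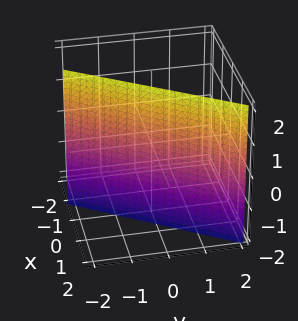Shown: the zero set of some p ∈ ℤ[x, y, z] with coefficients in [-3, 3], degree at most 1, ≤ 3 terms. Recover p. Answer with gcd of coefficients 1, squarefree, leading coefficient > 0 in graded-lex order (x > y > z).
3*x - 2*y - 2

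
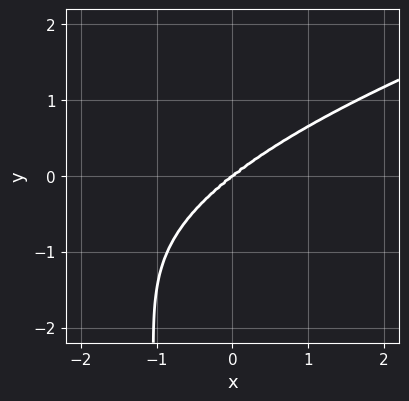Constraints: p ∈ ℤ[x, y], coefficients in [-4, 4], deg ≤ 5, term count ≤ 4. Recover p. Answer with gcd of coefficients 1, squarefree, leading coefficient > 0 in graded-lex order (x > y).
1. deg p = 4. A generic line meets the curve in up to 4 points.
2. Checking where it meets the axes: it meets the x-axis at x = 0 (among the integer gridlines); one y-axis crossing is at y = 0.
3. Fitting integer coefficients to these (and the overall shape) gives p.

3*x*y^3 - 3*x^3 + 2*x^2*y + 3*y^3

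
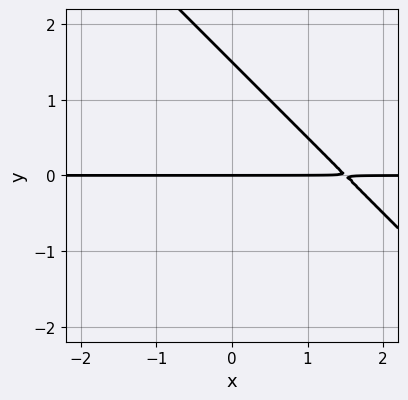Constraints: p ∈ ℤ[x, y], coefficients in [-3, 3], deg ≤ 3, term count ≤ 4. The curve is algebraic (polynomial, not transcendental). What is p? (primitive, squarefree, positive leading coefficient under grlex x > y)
2*x*y + 2*y^2 - 3*y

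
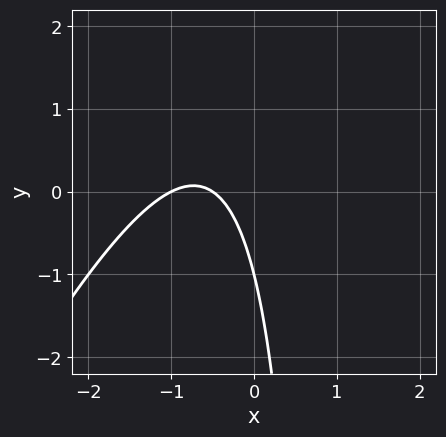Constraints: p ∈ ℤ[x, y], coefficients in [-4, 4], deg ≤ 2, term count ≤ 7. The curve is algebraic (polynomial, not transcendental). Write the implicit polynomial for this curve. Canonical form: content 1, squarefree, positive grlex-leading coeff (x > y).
1. deg p = 2. The shape is more complex than any degree-1 curve.
2. Observable constraints: it meets the y-axis at y = -1 (among the integer gridlines); it meets the x-axis at x = -1 (among the integer gridlines).
3. These observations pin down the coefficients.

2*x^2 - x*y + 3*x + y + 1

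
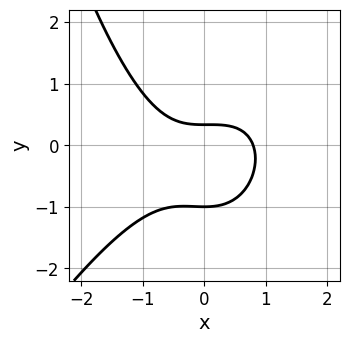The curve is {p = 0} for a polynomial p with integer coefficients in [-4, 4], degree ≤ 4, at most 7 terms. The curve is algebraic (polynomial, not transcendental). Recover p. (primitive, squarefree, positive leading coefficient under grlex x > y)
2*x^3 - x^2*y + 3*y^2 + 2*y - 1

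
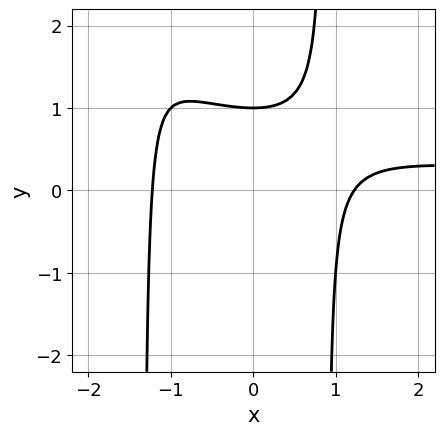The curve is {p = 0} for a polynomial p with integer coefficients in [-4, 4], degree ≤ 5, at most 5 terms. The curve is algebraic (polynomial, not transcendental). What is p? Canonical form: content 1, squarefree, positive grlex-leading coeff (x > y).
1. Degree: a generic line meets the curve in up to 4 points, so deg p = 4.
2. From the visible intercepts: it crosses the y-axis at the gridline y = 1.
3. Together with the visible shape, these determine p as stated.

x^3*y + 3*x^2*y - 2*x^2 - 3*y + 3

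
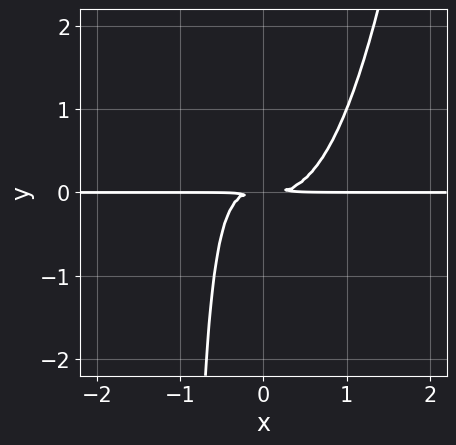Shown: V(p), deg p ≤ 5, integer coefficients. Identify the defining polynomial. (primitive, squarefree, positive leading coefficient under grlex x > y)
First, degree: no degree-3 curve has this shape, so deg p = 4.
Next, from the visible intercepts: every point of the x-axis in the box is on the curve.
Finally, together with the visible shape, these determine p as stated.

2*x^3*y - x*y^2 - y^2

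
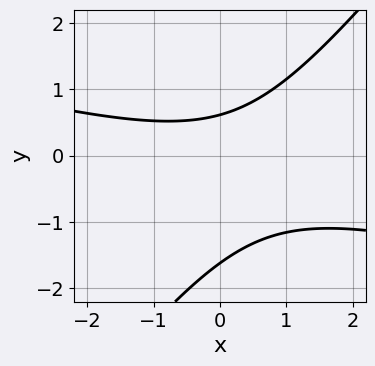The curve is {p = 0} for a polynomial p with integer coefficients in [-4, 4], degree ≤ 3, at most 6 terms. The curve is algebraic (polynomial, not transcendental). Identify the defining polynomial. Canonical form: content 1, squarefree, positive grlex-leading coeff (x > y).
x^2 + 3*x*y - 3*y^2 - 3*y + 3

1. Degree: no degree-1 curve has this shape, so deg p = 2.
2. From the visible intercepts: it misses every integer gridline on the x-axis.
3. These observations pin down the coefficients.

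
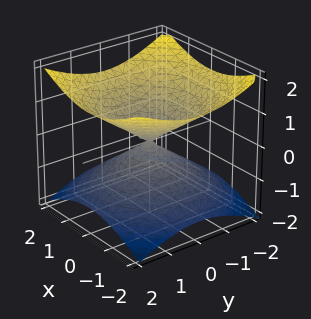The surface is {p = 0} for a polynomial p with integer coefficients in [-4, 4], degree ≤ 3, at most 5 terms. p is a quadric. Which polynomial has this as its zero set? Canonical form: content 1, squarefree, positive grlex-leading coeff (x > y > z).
x^2 + y^2 - 2*z^2

1. deg p = 2. Two nappes meeting at a single point; a quadric.
2. Symmetries: it's symmetric under z → −z, forcing even powers of z; every cross-section ⟂ z is a circle, so x, y appear only via x² + y².
3. From the visible intercepts: one x-axis crossing is at x = 0; it crosses the y-axis at the gridline y = 0; one z-axis crossing is at z = 0.
4. Fitting integer coefficients to these (and the overall shape) gives p.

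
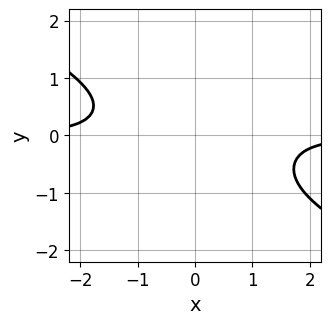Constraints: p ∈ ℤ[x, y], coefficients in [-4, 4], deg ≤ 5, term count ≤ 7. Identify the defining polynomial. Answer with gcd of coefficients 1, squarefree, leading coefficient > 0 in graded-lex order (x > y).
Degree: the shape is more complex than any degree-3 curve, so deg p = 4.
Reading off the gridlines: no y-intercept at any integer in the box; no x-intercept at any integer in the box.
These observations pin down the coefficients.

2*x^3*y + 3*x^2*y^2 + y^4 + y^3 + 3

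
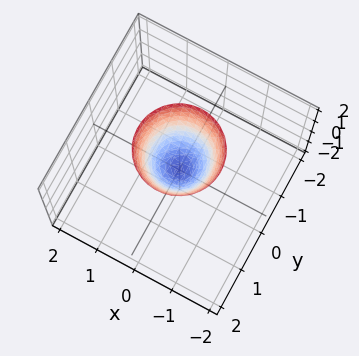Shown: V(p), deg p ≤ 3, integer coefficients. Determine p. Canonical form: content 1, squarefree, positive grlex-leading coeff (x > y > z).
2*x^2 + 2*y^2 - z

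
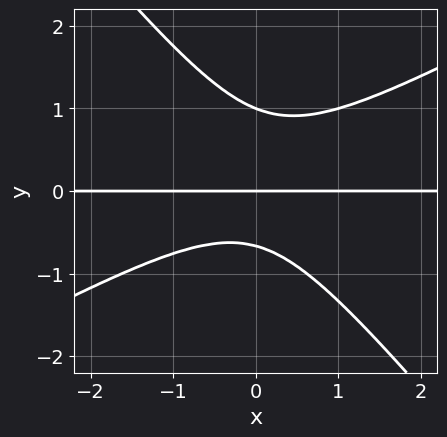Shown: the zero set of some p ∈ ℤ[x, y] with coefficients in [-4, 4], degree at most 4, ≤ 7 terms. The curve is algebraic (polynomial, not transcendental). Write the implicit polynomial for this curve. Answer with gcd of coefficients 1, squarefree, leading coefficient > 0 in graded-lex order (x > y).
2*x^2*y - 2*x*y^2 - 3*y^3 + y^2 + 2*y

1. The degree is 3 — the shape is more complex than any degree-2 curve.
2. Checking where it meets the axes: the y-axis gridline crossings are at y ∈ {0, 1}; the visible x-axis segment lies entirely on the curve.
3. Putting this together gives p.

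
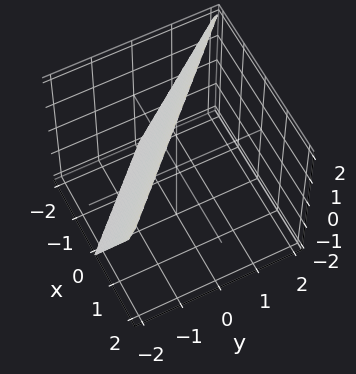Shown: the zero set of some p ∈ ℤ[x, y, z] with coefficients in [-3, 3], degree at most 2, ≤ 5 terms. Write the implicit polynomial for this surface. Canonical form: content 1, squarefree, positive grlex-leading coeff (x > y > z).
(a) Degree: the surface is flat (a plane), so deg p = 1.
(b) From the visible intercepts: it crosses the y-axis at the gridline y = -1; it meets the z-axis at z = 2 (among the integer gridlines).
(c) Matching integer coefficients to the picture gives p. Check: (-1, 0, 0) on the x-axis lies on the surface, and p(-1, 0, 0) = 0. ✓

2*x + 2*y - z + 2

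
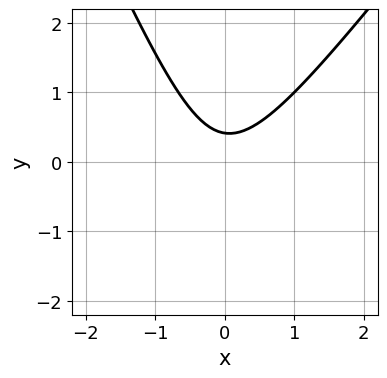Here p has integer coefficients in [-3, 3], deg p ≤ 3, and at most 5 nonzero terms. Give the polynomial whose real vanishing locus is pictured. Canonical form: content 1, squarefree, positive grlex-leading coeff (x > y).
(a) deg p = 2.
(b) Against the integer gridlines: the curve avoids every integer x-axis point in the box.
(c) Putting this together gives p.

3*x^2 - x*y - y^2 - 2*y + 1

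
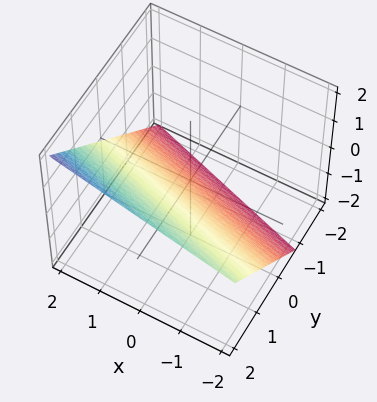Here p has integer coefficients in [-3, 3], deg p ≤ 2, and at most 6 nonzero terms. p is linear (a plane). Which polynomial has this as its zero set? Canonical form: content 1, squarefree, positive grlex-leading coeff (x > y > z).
x + 3*y - 3*z - 2

First, deg p = 1. The surface is flat (a plane).
Then, against the integer gridlines: one x-axis crossing is at x = 2.
Finally, these observations pin down the coefficients.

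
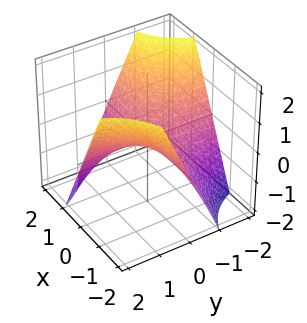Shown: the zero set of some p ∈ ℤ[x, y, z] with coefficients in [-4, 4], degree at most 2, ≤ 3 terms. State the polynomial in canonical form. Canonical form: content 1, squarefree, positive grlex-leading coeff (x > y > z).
x*y + z

(a) deg p = 2. A saddle surface; a quadric.
(b) Against the integer gridlines: it crosses the z-axis at the gridline z = 0; every point of the y-axis in the box is on the surface; the visible x-axis segment lies entirely on the surface.
(c) The integer polynomial consistent with all of this is the stated p.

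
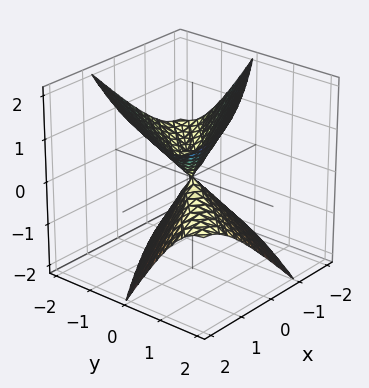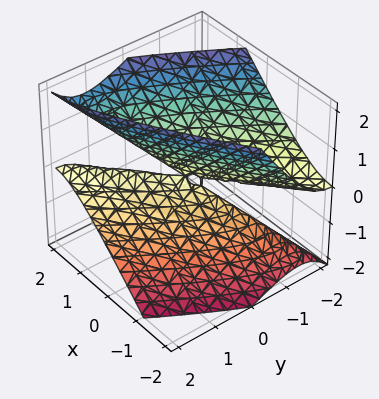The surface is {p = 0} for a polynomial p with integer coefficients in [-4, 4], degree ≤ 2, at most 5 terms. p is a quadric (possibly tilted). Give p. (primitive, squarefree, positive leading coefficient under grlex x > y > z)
Degree: no degree-1 surface has this shape, so deg p = 2.
Checking where it meets the axes: one y-axis crossing is at y = 0; one x-axis crossing is at x = 0; it meets the z-axis at z = 0 (among the integer gridlines).
Assembling these constraints gives the stated polynomial.

x^2 - 2*x*y + y^2 + y*z - z^2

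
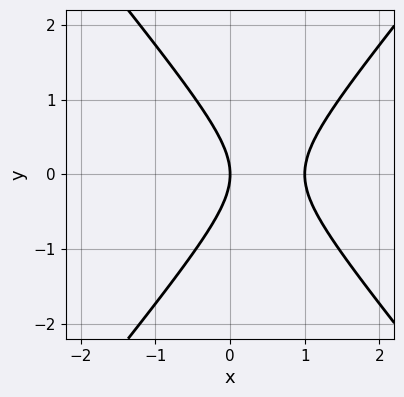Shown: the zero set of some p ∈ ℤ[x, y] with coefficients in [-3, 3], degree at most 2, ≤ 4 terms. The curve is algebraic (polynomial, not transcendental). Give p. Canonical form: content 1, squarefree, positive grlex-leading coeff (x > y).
3*x^2 - 2*y^2 - 3*x

1. The degree is 2 — the shape is more complex than any degree-1 curve.
2. Symmetries: the y ↦ −y reflection is a symmetry, so y appears only in even powers.
3. Reading off the gridlines: it meets the y-axis at y = 0 (among the integer gridlines); the x-axis gridline crossings are at x ∈ {0, 1}.
4. The integer polynomial consistent with all of this is the stated p.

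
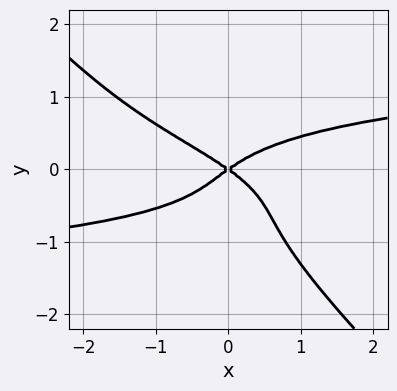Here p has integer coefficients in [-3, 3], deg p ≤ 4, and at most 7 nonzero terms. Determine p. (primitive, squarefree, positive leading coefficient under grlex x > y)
(a) The degree is 4 — a generic line meets the curve in up to 4 points.
(b) Reading off the gridlines: it crosses the x-axis at the gridline x = 0; it meets the y-axis at y = 0 (among the integer gridlines).
(c) Matching integer coefficients to the picture gives p.

3*x*y^3 + 3*y^4 + 2*y^3 - x^2 + 2*y^2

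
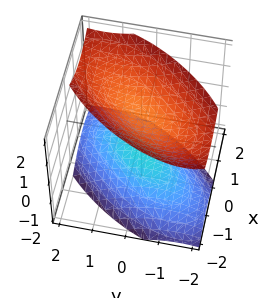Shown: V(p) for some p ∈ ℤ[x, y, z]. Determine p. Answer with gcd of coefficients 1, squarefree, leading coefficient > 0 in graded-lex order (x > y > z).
3*x^2 - 3*x*y + 2*y^2 - 3*z^2 + 3

The picture has 2 separate pieces.
Degree: no degree-1 surface has this shape, so deg p = 2.
Checking where it meets the axes: it misses every integer gridline on the x-axis; it misses every integer gridline on the y-axis; among the integer gridlines, it crosses the z-axis at z ∈ {-1, 1}.
Putting this together gives p.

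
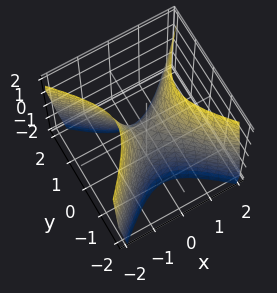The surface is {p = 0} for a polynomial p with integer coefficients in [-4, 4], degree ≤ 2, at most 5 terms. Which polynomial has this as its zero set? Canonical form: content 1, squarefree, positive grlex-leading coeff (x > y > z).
First, degree: a saddle surface; a quadric, so deg p = 2.
Then, symmetries: it's symmetric under y → −y, forcing even powers of y; it's symmetric under x → −x, forcing even powers of x.
Next, against the integer gridlines: it meets the z-axis at z = 0 (among the integer gridlines); it crosses the x-axis at the gridline x = 0; it crosses the y-axis at the gridline y = 0.
Finally, matching integer coefficients to the picture gives p.

2*x^2 - 2*y^2 - z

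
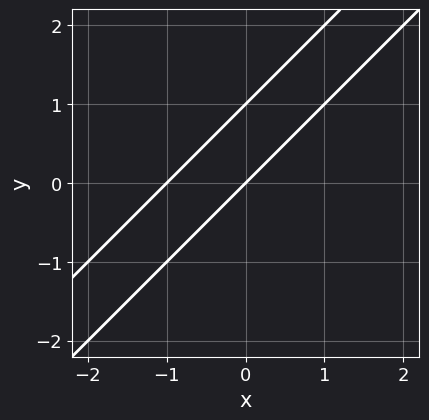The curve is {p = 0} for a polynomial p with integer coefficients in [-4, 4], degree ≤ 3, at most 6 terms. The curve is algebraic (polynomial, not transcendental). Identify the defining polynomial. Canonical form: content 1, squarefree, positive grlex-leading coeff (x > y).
x^2 - 2*x*y + y^2 + x - y

The degree is 2 — a generic line meets the curve in up to 2 points.
From the axis intercepts and sections: the y-axis gridline crossings are at y ∈ {0, 1}; among the integer gridlines, it crosses the x-axis at x ∈ {-1, 0}.
Solving for integer coefficients yields p as stated.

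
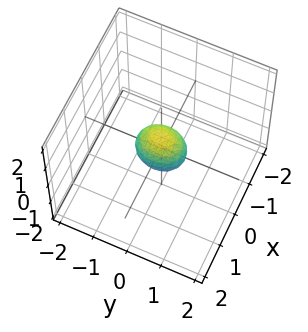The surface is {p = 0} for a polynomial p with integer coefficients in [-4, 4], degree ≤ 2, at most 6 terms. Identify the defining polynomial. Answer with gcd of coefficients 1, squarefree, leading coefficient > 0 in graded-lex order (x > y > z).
First, deg p = 2. Bounded and convex; a quadric.
Then, symmetries: mirror symmetry y ↦ −y ⇒ only even powers of y; it's symmetric under z → −z, forcing even powers of z; mirror symmetry x ↦ −x ⇒ only even powers of x.
Finally, solving for integer coefficients yields p as stated.

3*x^2 + 2*y^2 + 2*z^2 - 1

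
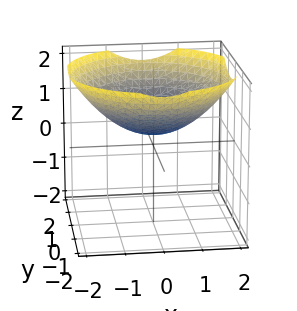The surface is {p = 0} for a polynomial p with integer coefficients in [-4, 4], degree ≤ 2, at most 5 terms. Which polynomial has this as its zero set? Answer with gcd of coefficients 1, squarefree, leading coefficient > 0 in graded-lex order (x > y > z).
(a) Degree: the shape is more complex than any degree-1 surface, so deg p = 2.
(b) Symmetries: the surface is invariant under rotation about z: p = q(x² + y², z).
(c) From the visible intercepts: a circular section at z = 1 has radius between 1 and 2; no x-intercept at any integer in the box.
(d) These observations pin down the coefficients.

x^2 + y^2 - 3*z + 1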